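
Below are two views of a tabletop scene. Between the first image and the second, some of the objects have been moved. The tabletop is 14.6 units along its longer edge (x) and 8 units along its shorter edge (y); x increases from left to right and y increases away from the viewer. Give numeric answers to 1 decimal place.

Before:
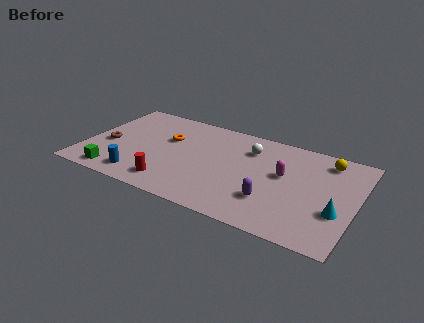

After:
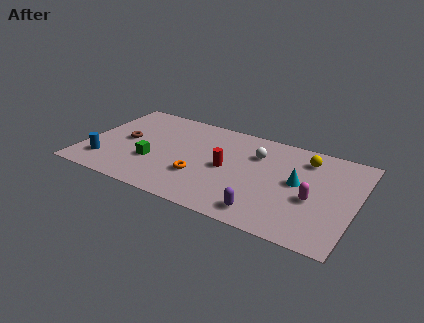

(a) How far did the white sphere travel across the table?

0.5

The white sphere was near (8.7, 6.0) before and (9.1, 5.7) after, so it travelled √(0.4² + 0.3²) ≈ 0.5 units.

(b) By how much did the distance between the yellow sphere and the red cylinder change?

-4.7

They were about 9.4 units apart before and 4.7 after — 4.7 units closer together.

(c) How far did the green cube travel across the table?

2.5

The green cube moved from about (2.0, 1.0) to (3.8, 2.8), a distance of √(1.8² + 1.8²) ≈ 2.5.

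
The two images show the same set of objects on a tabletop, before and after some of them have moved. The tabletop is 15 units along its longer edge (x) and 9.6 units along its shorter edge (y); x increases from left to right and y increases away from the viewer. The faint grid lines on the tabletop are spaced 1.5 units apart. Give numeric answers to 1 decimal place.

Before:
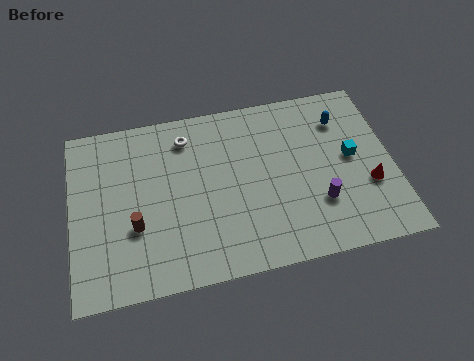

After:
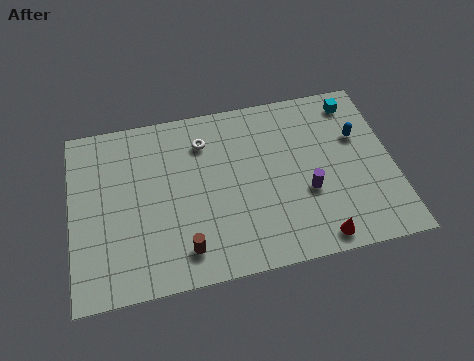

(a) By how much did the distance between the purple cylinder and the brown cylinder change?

-2.4

The distance was about 8.5 in the first image and 6.1 in the second, so they moved 2.4 units closer together.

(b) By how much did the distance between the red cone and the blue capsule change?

+1.7

They were about 4.0 units apart before and 5.7 after — 1.7 units further apart.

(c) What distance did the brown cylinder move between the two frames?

2.8

From (2.9, 3.4) to (5.1, 1.7), the brown cylinder covered √(2.2² + 1.7²) ≈ 2.8 units.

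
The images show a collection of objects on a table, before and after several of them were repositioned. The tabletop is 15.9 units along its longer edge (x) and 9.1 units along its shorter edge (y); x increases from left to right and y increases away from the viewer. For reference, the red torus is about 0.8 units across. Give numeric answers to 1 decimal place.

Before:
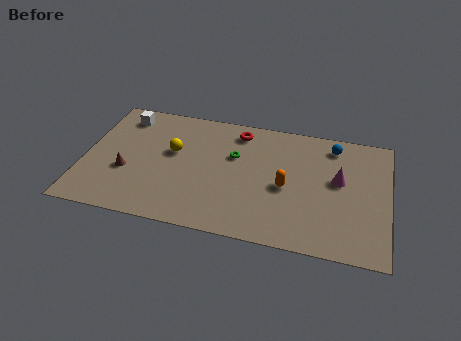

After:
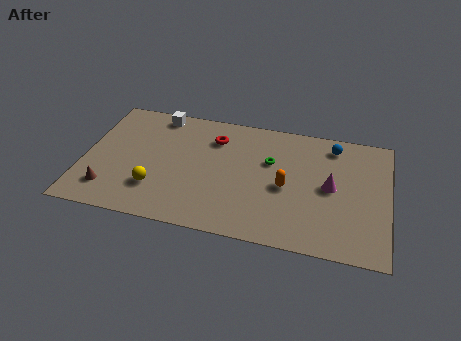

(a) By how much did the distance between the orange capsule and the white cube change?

-1.4

The distance was about 9.5 in the first image and 8.1 in the second, so they moved 1.4 units closer together.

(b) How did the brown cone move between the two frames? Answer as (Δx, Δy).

(-0.8, -1.5)

From the two frames, the brown cone sits at roughly (2.3, 3.4) before and (1.5, 1.9) after.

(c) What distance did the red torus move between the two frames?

1.4

The red torus moved from about (7.9, 7.7) to (6.7, 6.9), a distance of √(1.2² + 0.8²) ≈ 1.4.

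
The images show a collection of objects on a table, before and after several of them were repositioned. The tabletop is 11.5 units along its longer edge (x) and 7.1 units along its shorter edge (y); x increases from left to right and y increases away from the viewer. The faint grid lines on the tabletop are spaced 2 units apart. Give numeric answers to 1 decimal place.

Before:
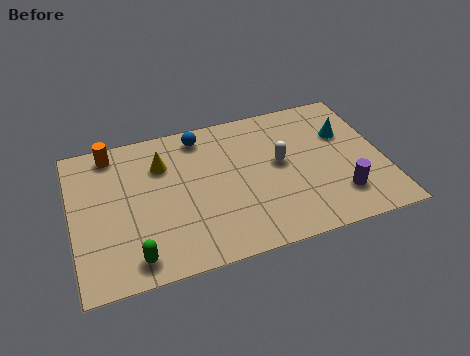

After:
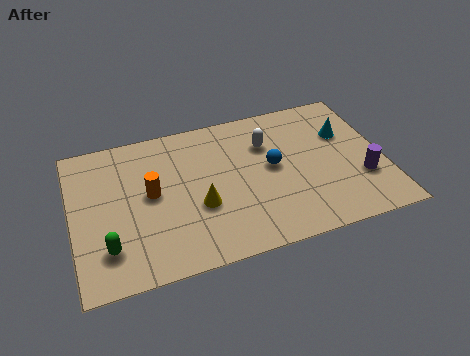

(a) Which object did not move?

the cyan cone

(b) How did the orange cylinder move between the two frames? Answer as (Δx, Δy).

(1.3, -2.4)

From the two frames, the orange cylinder sits at roughly (1.6, 6.2) before and (2.9, 3.8) after.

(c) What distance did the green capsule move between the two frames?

1.1

From (2.1, 1.0) to (1.2, 1.7), the green capsule covered √(0.9² + 0.7²) ≈ 1.1 units.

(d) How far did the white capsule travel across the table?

1.2

The white capsule moved from about (7.7, 3.9) to (7.3, 5.0), a distance of √(0.4² + 1.1²) ≈ 1.2.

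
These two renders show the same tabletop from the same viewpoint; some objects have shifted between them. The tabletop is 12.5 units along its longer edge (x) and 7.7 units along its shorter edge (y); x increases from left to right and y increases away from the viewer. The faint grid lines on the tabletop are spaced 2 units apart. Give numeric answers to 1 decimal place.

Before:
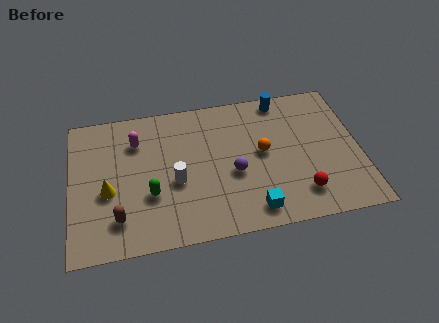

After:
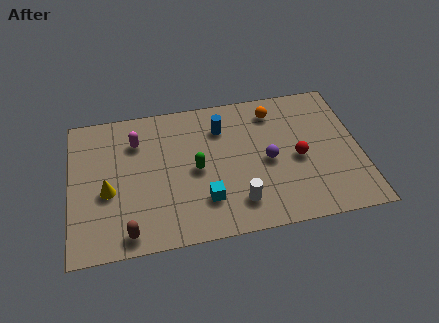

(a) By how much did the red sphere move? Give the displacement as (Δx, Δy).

(0.0, 1.9)

The red sphere was at about (9.8, 1.6) and moved to about (9.8, 3.5).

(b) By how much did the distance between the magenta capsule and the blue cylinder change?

-2.8

Before: roughly 6.5 units apart; after: 3.7. That's 2.8 units closer together.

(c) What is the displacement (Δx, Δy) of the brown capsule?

(0.4, -0.8)

From the two frames, the brown capsule sits at roughly (2.0, 1.7) before and (2.4, 0.9) after.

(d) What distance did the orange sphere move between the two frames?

2.3

The orange sphere was near (8.3, 4.1) before and (8.9, 6.3) after, so it travelled √(0.6² + 2.2²) ≈ 2.3 units.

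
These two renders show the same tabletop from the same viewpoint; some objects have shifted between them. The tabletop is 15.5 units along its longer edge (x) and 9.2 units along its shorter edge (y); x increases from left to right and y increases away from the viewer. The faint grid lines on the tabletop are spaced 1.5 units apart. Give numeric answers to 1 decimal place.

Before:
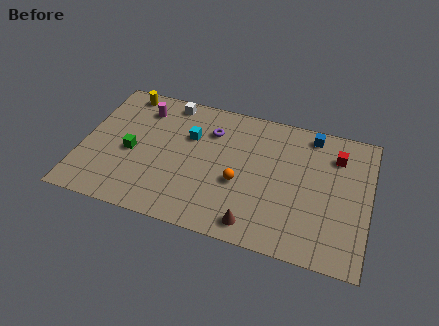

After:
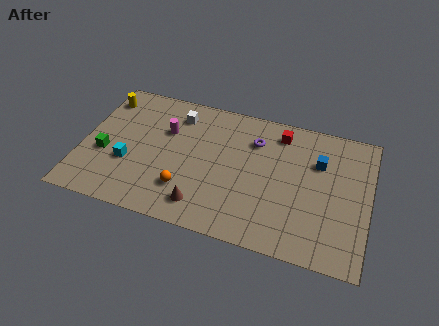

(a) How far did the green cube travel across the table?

1.5

From (2.7, 4.1) to (1.3, 3.6), the green cube covered √(1.4² + 0.5²) ≈ 1.5 units.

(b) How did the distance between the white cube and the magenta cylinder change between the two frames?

-0.3

Before: roughly 1.7 units apart; after: 1.4. That's 0.3 units closer together.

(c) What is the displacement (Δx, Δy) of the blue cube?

(0.5, -1.8)

The blue cube was at about (12.2, 8.1) and moved to about (12.7, 6.3).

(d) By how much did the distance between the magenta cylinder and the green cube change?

+0.8

The distance was about 3.2 in the first image and 4.0 in the second, so they moved 0.8 units further apart.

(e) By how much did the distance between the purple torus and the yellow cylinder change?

+3.3

They were about 5.1 units apart before and 8.4 after — 3.3 units further apart.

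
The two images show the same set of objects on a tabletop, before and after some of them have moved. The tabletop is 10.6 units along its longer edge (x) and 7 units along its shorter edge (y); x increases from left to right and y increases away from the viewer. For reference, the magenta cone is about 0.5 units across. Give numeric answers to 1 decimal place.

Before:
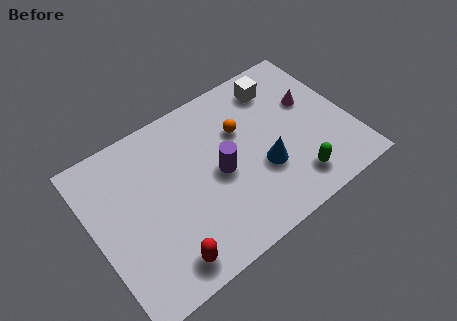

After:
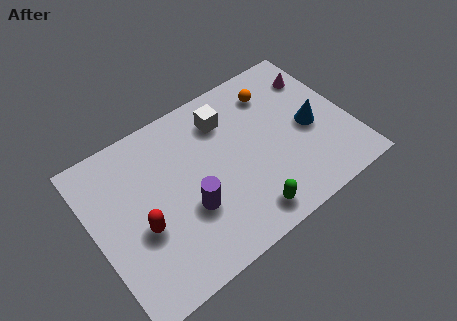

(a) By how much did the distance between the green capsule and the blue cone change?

+2.3

The distance was about 1.6 in the first image and 3.9 in the second, so they moved 2.3 units further apart.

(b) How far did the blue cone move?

2.3

The blue cone moved from about (6.8, 2.5) to (9.0, 3.2), a distance of √(2.2² + 0.7²) ≈ 2.3.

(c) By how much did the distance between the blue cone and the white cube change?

+0.4

They were about 3.5 units apart before and 3.9 after — 0.4 units further apart.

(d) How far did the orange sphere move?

1.8

The orange sphere was near (6.3, 4.6) before and (7.9, 5.5) after, so it travelled √(1.6² + 0.9²) ≈ 1.8 units.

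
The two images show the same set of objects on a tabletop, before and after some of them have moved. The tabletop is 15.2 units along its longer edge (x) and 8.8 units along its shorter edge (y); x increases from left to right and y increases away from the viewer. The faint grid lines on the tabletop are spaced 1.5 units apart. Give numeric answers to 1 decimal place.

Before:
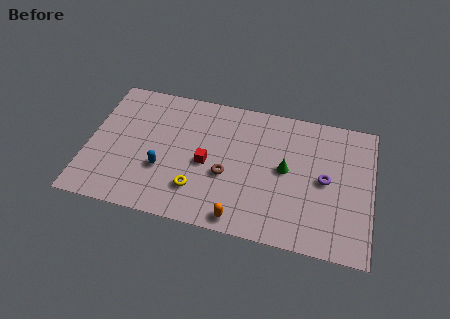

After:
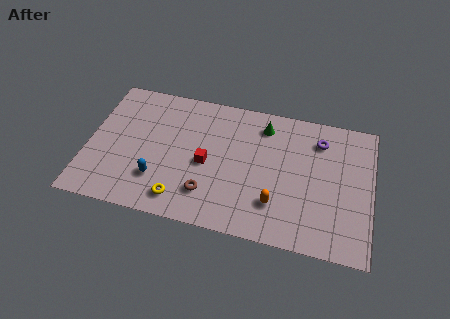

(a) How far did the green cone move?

2.9

From (10.6, 4.6) to (9.3, 7.2), the green cone covered √(1.3² + 2.6²) ≈ 2.9 units.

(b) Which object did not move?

the red cube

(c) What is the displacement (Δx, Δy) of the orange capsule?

(1.8, 1.4)

The orange capsule started near (8.4, 0.9) and ended near (10.2, 2.3).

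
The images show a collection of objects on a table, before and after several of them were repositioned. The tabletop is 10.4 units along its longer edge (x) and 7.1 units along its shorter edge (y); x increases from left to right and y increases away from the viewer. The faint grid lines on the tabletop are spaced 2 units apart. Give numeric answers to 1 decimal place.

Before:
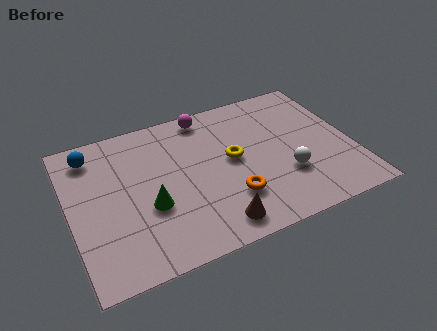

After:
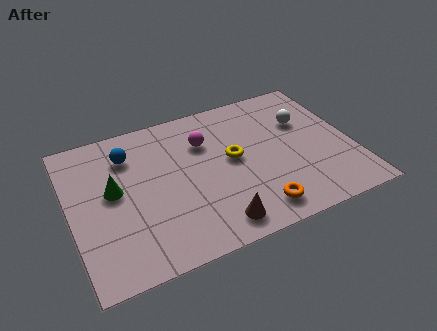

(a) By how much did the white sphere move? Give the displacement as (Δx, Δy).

(1.0, 2.4)

The white sphere was at about (7.8, 2.3) and moved to about (8.8, 4.7).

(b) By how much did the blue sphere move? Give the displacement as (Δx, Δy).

(1.3, -0.5)

The blue sphere was at about (1.0, 5.9) and moved to about (2.3, 5.4).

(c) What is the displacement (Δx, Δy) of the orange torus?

(0.8, -0.9)

From the two frames, the orange torus sits at roughly (5.7, 2.0) before and (6.5, 1.1) after.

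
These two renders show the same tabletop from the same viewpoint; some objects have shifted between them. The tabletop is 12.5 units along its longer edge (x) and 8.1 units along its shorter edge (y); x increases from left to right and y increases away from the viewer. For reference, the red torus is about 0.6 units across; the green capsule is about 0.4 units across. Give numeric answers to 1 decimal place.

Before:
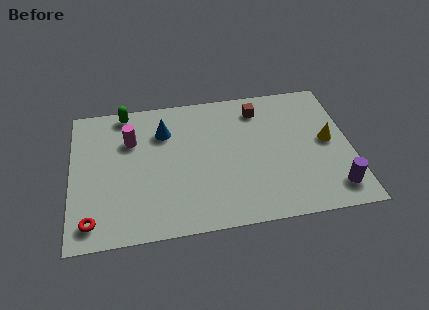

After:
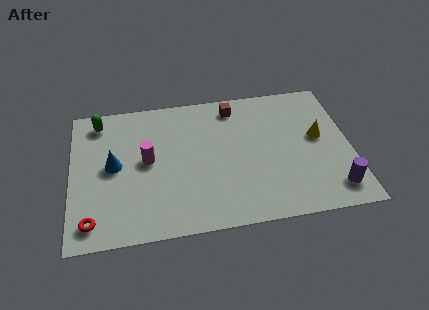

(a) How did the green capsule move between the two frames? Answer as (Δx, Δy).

(-1.2, -0.4)

The green capsule started near (2.5, 7.3) and ended near (1.3, 6.9).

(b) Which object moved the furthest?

the blue cone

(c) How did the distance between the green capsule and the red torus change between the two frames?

-0.6

The distance was about 6.3 in the first image and 5.7 in the second, so they moved 0.6 units closer together.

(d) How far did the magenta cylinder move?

1.5

From (2.7, 5.6) to (3.4, 4.3), the magenta cylinder covered √(0.7² + 1.3²) ≈ 1.5 units.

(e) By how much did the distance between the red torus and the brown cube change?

-0.7

They were about 9.3 units apart before and 8.6 after — 0.7 units closer together.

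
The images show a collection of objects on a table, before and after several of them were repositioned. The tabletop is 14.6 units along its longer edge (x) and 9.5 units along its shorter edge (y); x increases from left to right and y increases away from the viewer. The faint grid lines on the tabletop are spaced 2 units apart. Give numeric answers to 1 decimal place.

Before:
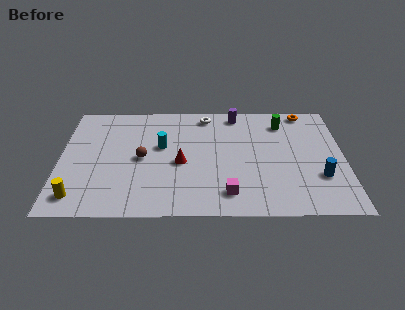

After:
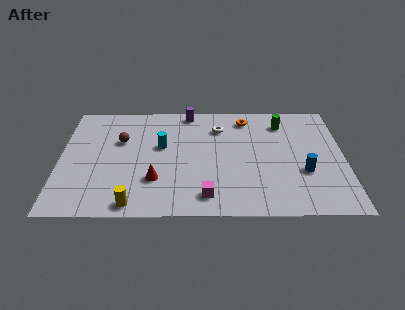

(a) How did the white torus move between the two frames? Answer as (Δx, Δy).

(0.7, -1.1)

The white torus started near (7.5, 8.3) and ended near (8.2, 7.2).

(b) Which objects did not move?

the green cylinder and the cyan cylinder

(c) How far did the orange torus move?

3.2

From (12.7, 8.6) to (9.6, 8.0), the orange torus covered √(3.1² + 0.6²) ≈ 3.2 units.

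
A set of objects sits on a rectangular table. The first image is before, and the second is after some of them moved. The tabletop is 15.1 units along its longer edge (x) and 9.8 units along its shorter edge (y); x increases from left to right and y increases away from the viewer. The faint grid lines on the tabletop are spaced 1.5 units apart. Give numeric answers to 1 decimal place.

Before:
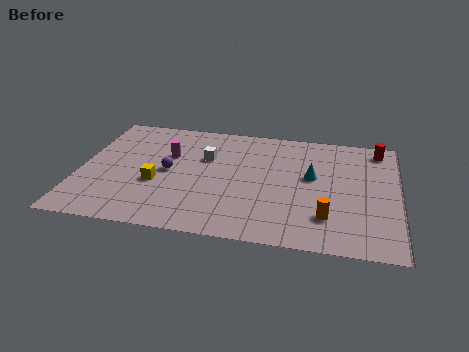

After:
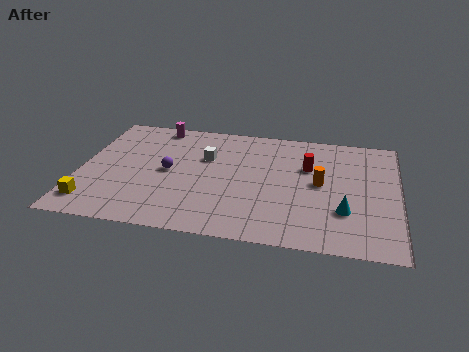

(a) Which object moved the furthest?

the red cylinder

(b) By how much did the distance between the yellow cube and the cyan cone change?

+4.4

The distance was about 7.5 in the first image and 11.9 in the second, so they moved 4.4 units further apart.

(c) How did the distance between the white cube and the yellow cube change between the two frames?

+3.5

The distance was about 3.4 in the first image and 6.9 in the second, so they moved 3.5 units further apart.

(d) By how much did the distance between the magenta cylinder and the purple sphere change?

+2.6

They were about 1.4 units apart before and 4.0 after — 2.6 units further apart.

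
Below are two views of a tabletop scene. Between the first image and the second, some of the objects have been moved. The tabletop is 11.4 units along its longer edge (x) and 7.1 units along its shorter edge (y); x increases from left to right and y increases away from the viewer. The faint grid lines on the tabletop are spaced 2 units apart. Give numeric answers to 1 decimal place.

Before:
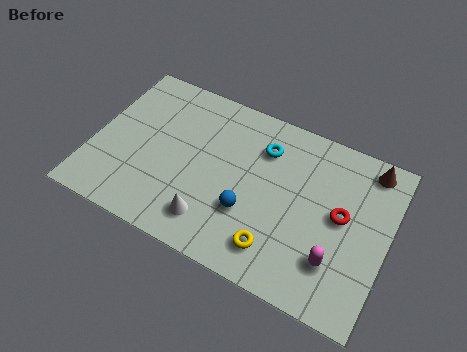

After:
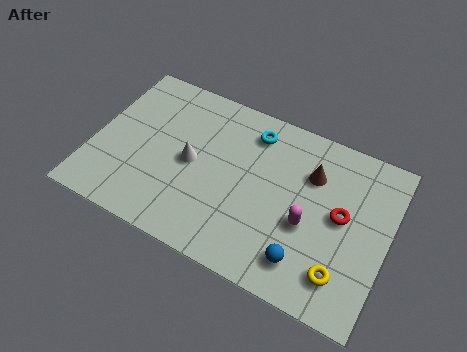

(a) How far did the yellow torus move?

2.5

The yellow torus moved from about (7.4, 1.4) to (9.9, 1.5), a distance of √(2.5² + 0.1²) ≈ 2.5.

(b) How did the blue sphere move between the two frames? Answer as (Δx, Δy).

(2.3, -1.0)

The blue sphere was at about (6.2, 2.4) and moved to about (8.5, 1.4).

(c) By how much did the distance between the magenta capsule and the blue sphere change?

-1.9

The distance was about 3.4 in the first image and 1.5 in the second, so they moved 1.9 units closer together.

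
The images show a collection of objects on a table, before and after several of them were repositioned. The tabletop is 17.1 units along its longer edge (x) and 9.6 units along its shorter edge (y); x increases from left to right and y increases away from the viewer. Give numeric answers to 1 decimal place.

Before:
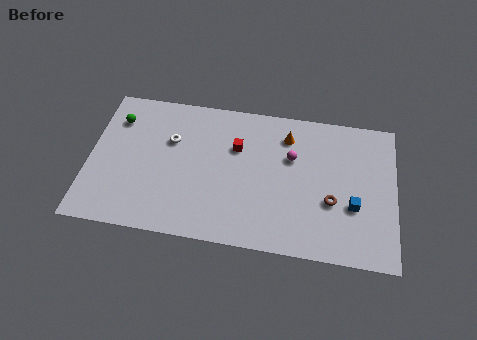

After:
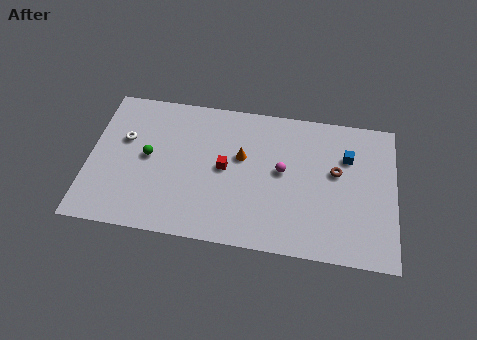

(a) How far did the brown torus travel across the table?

2.0

From (13.6, 3.6) to (13.8, 5.6), the brown torus covered √(0.2² + 2.0²) ≈ 2.0 units.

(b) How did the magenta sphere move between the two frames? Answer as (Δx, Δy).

(-0.5, -1.0)

The magenta sphere was at about (11.3, 6.2) and moved to about (10.8, 5.2).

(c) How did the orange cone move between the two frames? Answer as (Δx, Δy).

(-2.5, -1.8)

The orange cone started near (11.0, 7.6) and ended near (8.5, 5.8).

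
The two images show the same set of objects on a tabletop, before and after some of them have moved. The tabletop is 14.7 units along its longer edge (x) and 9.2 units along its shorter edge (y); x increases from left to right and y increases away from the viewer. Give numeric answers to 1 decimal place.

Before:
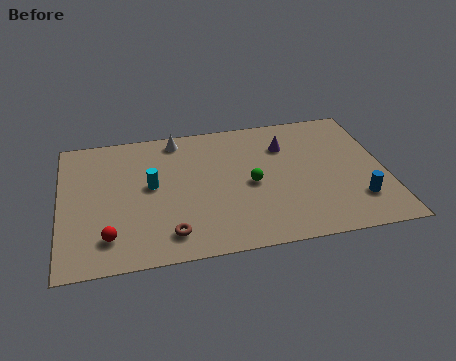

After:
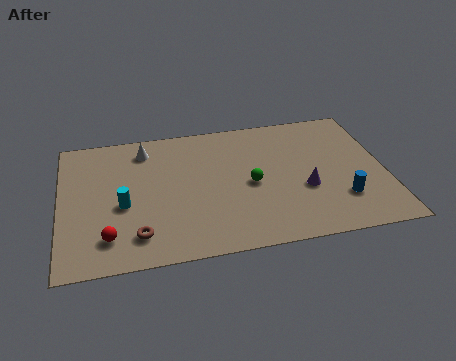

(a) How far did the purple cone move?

3.3

The purple cone moved from about (10.3, 6.7) to (11.0, 3.5), a distance of √(0.7² + 3.2²) ≈ 3.3.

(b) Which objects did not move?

the red sphere and the green sphere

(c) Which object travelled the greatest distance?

the purple cone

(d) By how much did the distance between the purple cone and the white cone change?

+3.1

They were about 5.1 units apart before and 8.2 after — 3.1 units further apart.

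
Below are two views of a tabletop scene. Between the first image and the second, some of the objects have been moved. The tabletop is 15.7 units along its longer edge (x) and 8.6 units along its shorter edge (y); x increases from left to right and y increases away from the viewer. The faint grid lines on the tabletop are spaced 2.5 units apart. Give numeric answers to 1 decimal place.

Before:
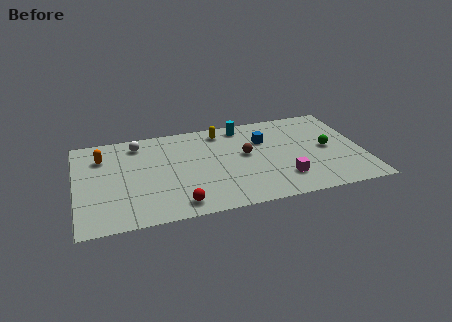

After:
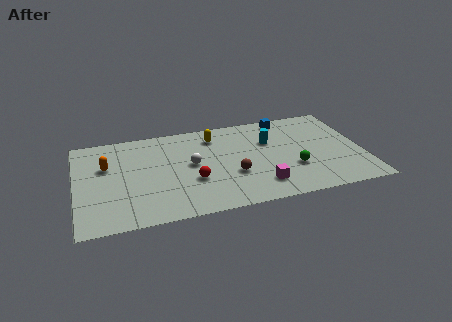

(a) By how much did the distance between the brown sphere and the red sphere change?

-3.1

They were about 5.3 units apart before and 2.2 after — 3.1 units closer together.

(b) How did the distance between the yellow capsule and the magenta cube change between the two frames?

-0.5

The distance was about 6.1 in the first image and 5.6 in the second, so they moved 0.5 units closer together.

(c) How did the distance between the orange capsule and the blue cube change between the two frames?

+1.3

They were about 8.9 units apart before and 10.2 after — 1.3 units further apart.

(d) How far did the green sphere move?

2.4

The green sphere was near (13.8, 4.3) before and (11.8, 2.9) after, so it travelled √(2.0² + 1.4²) ≈ 2.4 units.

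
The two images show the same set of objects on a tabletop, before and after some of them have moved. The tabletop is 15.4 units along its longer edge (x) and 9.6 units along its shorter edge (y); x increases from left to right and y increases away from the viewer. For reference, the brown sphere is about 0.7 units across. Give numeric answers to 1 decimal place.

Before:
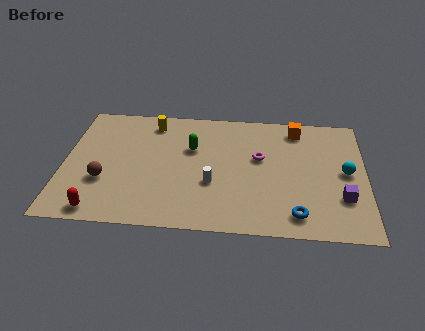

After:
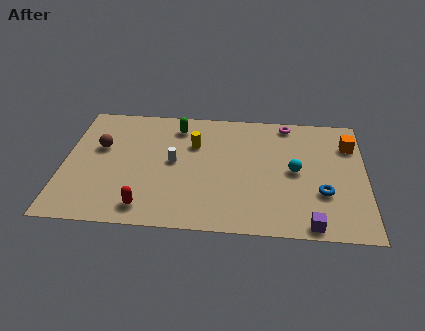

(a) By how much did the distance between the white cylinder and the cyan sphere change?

-0.7

They were about 6.9 units apart before and 6.2 after — 0.7 units closer together.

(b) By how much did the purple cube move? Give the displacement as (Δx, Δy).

(-1.6, -2.1)

From the two frames, the purple cube sits at roughly (14.2, 2.9) before and (12.6, 0.8) after.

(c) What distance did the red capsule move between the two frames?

2.3

From (2.0, 1.0) to (4.3, 1.4), the red capsule covered √(2.3² + 0.4²) ≈ 2.3 units.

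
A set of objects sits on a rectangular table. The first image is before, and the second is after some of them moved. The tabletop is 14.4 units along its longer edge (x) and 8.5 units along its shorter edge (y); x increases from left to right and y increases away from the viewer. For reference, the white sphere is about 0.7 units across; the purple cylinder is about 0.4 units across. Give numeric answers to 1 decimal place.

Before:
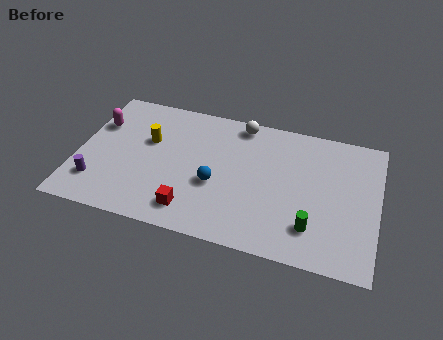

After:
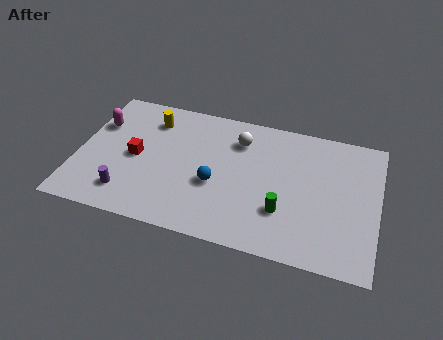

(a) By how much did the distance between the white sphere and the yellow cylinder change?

-0.6

They were about 4.9 units apart before and 4.3 after — 0.6 units closer together.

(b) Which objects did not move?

the magenta capsule and the blue sphere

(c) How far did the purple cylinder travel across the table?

1.5

The purple cylinder moved from about (1.1, 2.0) to (2.6, 1.7), a distance of √(1.5² + 0.3²) ≈ 1.5.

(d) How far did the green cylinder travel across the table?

1.5

The green cylinder moved from about (11.4, 2.0) to (10.0, 2.6), a distance of √(1.4² + 0.6²) ≈ 1.5.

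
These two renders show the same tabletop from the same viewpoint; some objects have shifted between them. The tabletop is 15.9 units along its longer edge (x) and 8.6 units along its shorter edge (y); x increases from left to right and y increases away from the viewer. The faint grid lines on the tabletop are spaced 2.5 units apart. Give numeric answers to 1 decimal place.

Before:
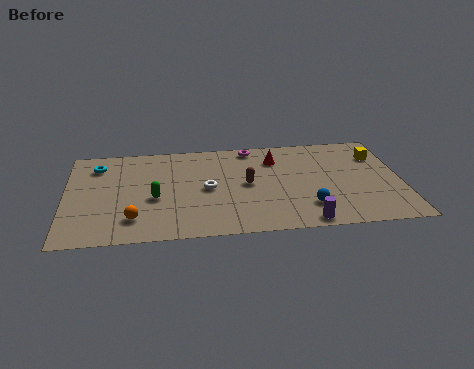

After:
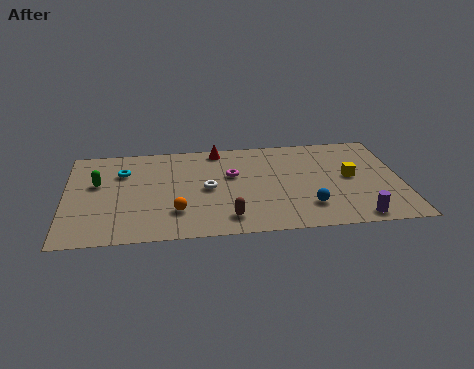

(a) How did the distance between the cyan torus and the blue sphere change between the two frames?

-1.4

The distance was about 11.0 in the first image and 9.6 in the second, so they moved 1.4 units closer together.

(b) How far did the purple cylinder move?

2.4

From (11.2, 0.8) to (13.6, 0.9), the purple cylinder covered √(2.4² + 0.1²) ≈ 2.4 units.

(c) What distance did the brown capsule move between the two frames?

3.1

The brown capsule moved from about (8.6, 4.4) to (7.6, 1.5), a distance of √(1.0² + 2.9²) ≈ 3.1.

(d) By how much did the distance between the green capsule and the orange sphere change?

+2.7

The distance was about 2.0 in the first image and 4.7 in the second, so they moved 2.7 units further apart.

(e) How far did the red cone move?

3.0

The red cone moved from about (10.0, 6.5) to (7.3, 7.7), a distance of √(2.7² + 1.2²) ≈ 3.0.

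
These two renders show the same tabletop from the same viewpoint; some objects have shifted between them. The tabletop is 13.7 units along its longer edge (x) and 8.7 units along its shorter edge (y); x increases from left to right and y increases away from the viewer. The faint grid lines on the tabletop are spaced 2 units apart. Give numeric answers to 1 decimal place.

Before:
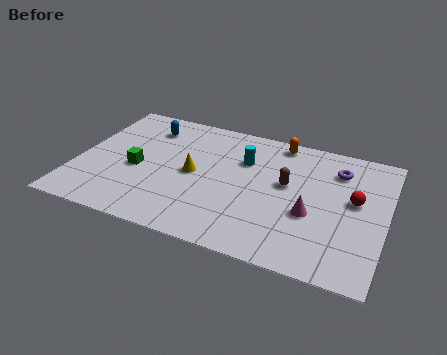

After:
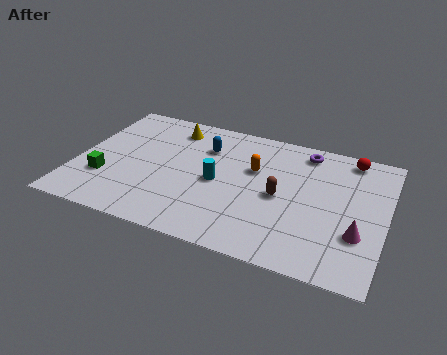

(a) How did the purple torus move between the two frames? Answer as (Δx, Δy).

(-1.5, 0.8)

From the two frames, the purple torus sits at roughly (11.4, 6.7) before and (9.9, 7.5) after.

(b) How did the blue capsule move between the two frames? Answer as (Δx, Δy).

(2.7, -0.6)

The blue capsule was at about (2.8, 6.9) and moved to about (5.5, 6.3).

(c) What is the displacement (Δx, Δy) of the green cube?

(-1.3, -1.1)

The green cube was at about (2.7, 3.8) and moved to about (1.4, 2.7).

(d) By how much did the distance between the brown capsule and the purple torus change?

+0.8

Before: roughly 2.7 units apart; after: 3.5. That's 0.8 units further apart.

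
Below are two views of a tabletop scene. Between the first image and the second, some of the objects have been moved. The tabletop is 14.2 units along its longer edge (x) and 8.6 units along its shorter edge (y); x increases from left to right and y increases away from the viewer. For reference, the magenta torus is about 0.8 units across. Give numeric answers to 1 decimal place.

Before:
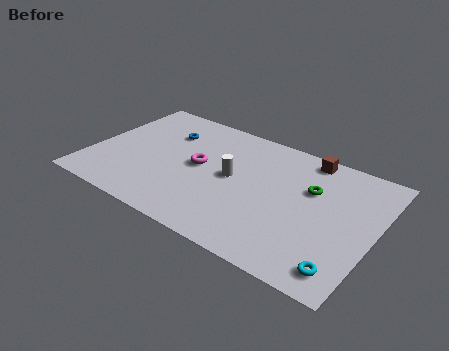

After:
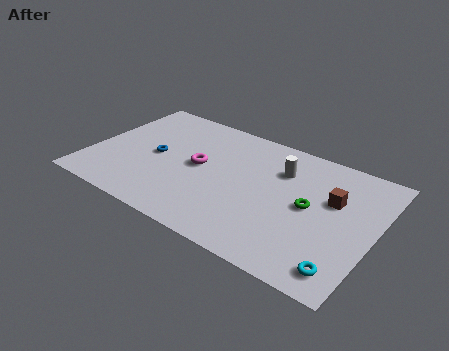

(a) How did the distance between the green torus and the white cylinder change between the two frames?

-1.5

The distance was about 4.0 in the first image and 2.5 in the second, so they moved 1.5 units closer together.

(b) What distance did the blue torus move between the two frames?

2.0

The blue torus moved from about (3.4, 6.2) to (3.2, 4.2), a distance of √(0.2² + 2.0²) ≈ 2.0.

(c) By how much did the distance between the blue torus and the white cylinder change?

+2.3

Before: roughly 4.1 units apart; after: 6.4. That's 2.3 units further apart.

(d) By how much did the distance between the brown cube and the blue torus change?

+1.7

They were about 7.2 units apart before and 8.9 after — 1.7 units further apart.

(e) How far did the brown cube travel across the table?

2.8

The brown cube was near (10.4, 7.7) before and (12.0, 5.4) after, so it travelled √(1.6² + 2.3²) ≈ 2.8 units.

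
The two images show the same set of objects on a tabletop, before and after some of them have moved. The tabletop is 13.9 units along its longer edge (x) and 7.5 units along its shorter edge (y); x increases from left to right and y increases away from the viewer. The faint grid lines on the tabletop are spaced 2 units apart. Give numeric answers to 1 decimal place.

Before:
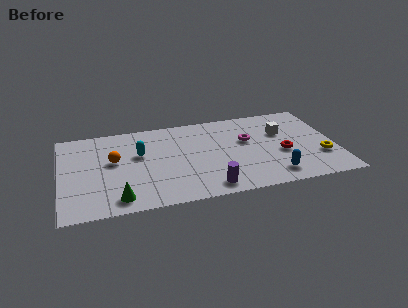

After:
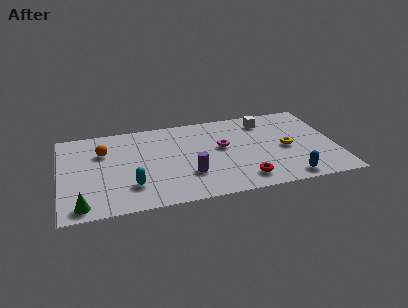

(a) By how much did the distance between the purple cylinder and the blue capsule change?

+1.8

The distance was about 3.3 in the first image and 5.1 in the second, so they moved 1.8 units further apart.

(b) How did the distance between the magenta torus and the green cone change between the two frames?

+0.4

Before: roughly 7.6 units apart; after: 8.0. That's 0.4 units further apart.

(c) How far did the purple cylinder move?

1.6

The purple cylinder was near (7.3, 1.0) before and (6.4, 2.3) after, so it travelled √(0.9² + 1.3²) ≈ 1.6 units.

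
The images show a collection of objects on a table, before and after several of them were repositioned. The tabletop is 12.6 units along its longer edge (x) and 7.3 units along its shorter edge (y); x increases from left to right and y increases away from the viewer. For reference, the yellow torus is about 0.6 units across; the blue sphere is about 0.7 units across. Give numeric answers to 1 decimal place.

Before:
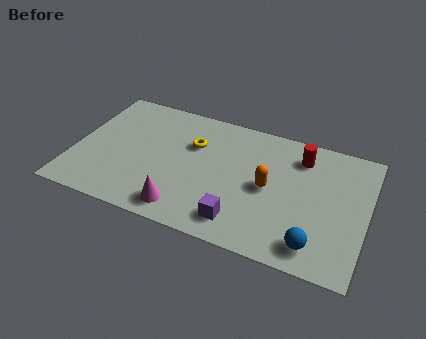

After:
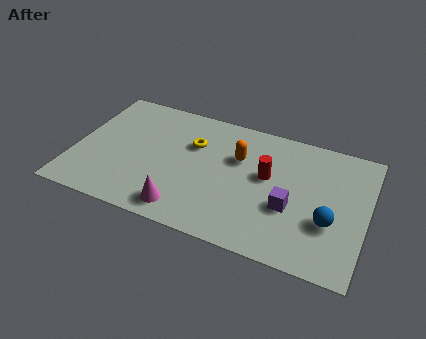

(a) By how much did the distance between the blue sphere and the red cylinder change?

-1.5

They were about 4.7 units apart before and 3.2 after — 1.5 units closer together.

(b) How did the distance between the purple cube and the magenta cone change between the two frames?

+2.3

Before: roughly 2.4 units apart; after: 4.7. That's 2.3 units further apart.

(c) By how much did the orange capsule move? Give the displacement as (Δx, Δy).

(-1.4, 1.2)

The orange capsule was at about (8.4, 3.6) and moved to about (7.0, 4.8).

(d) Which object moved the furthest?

the purple cube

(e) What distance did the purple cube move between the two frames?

2.5

The purple cube moved from about (7.4, 1.3) to (9.4, 2.8), a distance of √(2.0² + 1.5²) ≈ 2.5.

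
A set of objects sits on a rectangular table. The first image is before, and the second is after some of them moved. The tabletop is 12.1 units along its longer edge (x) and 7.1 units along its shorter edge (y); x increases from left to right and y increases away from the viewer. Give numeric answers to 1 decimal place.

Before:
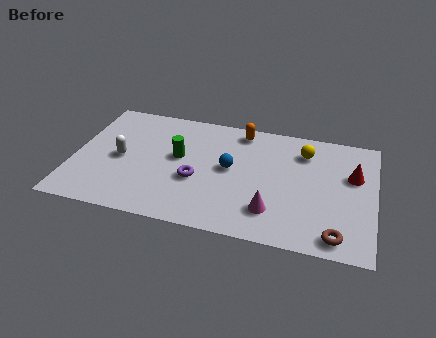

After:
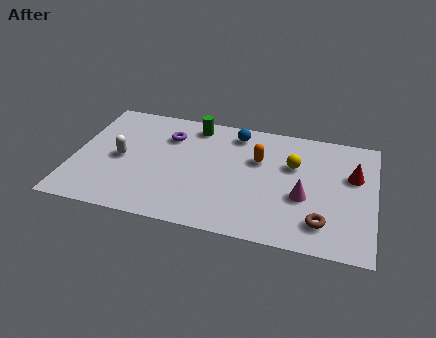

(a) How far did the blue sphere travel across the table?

2.2

The blue sphere moved from about (6.3, 3.8) to (6.4, 6.0), a distance of √(0.1² + 2.2²) ≈ 2.2.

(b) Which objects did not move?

the red cone and the white capsule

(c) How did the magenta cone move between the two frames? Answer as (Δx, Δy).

(1.2, 1.1)

The magenta cone started near (8.1, 1.7) and ended near (9.3, 2.8).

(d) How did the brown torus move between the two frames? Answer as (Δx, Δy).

(-0.6, 0.6)

The brown torus was at about (10.7, 0.9) and moved to about (10.1, 1.5).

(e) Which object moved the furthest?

the purple torus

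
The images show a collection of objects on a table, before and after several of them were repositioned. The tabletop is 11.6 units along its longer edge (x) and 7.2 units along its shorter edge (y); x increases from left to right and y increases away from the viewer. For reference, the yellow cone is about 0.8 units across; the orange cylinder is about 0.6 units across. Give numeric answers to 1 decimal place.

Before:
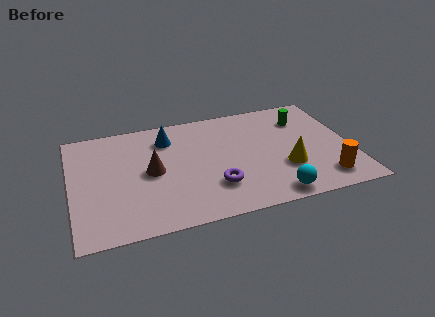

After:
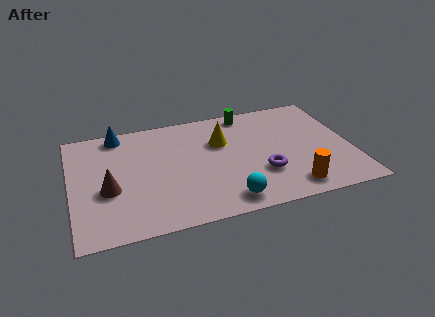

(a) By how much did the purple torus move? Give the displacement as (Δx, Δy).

(2.0, 0.3)

From the two frames, the purple torus sits at roughly (5.8, 2.0) before and (7.8, 2.3) after.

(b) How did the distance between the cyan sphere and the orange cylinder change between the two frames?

+0.4

The distance was about 2.3 in the first image and 2.7 in the second, so they moved 0.4 units further apart.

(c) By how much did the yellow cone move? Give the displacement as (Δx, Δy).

(-2.5, 2.4)

From the two frames, the yellow cone sits at roughly (8.8, 2.4) before and (6.3, 4.8) after.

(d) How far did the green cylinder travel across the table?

2.5

The green cylinder moved from about (9.8, 5.4) to (7.5, 6.4), a distance of √(2.3² + 1.0²) ≈ 2.5.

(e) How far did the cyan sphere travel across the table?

1.9

The cyan sphere moved from about (8.1, 0.8) to (6.2, 1.0), a distance of √(1.9² + 0.2²) ≈ 1.9.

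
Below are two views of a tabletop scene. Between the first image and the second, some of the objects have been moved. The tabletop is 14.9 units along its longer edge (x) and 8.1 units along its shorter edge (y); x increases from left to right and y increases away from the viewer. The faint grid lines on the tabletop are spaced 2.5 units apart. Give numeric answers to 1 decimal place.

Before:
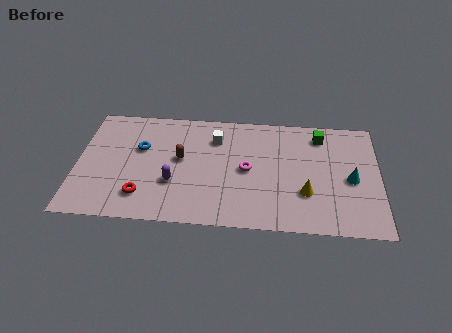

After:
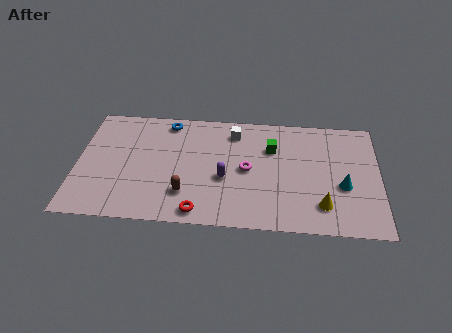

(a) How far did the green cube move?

2.6

The green cube moved from about (12.0, 6.7) to (9.6, 5.6), a distance of √(2.4² + 1.1²) ≈ 2.6.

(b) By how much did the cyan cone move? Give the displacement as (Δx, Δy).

(-0.4, -0.5)

The cyan cone was at about (13.5, 3.7) and moved to about (13.1, 3.2).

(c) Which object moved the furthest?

the red torus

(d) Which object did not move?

the magenta torus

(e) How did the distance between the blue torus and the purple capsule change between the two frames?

+1.9

They were about 2.9 units apart before and 4.8 after — 1.9 units further apart.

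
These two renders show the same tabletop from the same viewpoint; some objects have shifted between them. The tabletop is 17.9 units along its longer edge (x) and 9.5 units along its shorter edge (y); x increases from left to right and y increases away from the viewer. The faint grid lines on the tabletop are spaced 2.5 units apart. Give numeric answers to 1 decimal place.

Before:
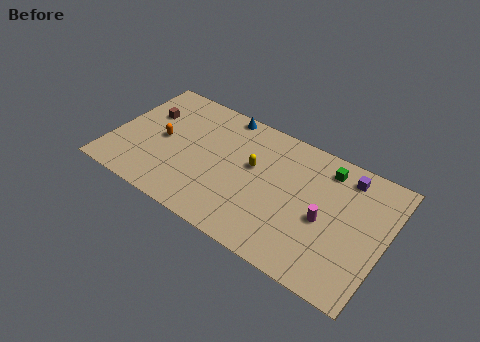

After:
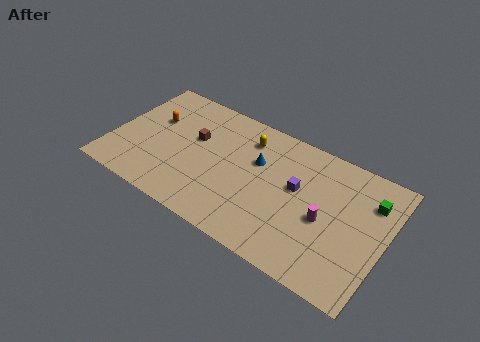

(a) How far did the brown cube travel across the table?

3.3

The brown cube moved from about (1.9, 6.3) to (5.2, 5.8), a distance of √(3.3² + 0.5²) ≈ 3.3.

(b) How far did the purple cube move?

3.8

From (15.0, 8.0) to (12.1, 5.5), the purple cube covered √(2.9² + 2.5²) ≈ 3.8 units.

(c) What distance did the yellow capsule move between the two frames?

2.0

From (9.2, 5.6) to (8.5, 7.5), the yellow capsule covered √(0.7² + 1.9²) ≈ 2.0 units.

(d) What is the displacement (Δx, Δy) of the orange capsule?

(-0.8, 1.3)

The orange capsule was at about (3.2, 4.7) and moved to about (2.4, 6.0).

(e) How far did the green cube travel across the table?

3.1

The green cube moved from about (13.7, 7.9) to (16.7, 7.0), a distance of √(3.0² + 0.9²) ≈ 3.1.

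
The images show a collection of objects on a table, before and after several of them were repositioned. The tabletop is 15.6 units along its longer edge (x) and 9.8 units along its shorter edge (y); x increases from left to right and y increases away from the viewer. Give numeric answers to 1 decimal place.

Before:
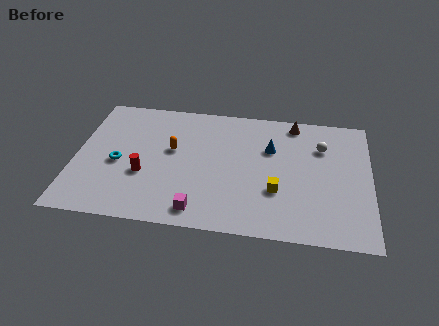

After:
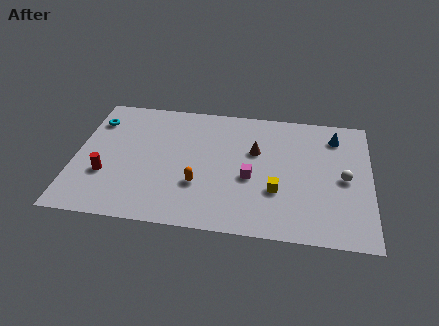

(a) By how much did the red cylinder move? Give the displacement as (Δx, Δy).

(-2.0, -0.3)

The red cylinder started near (3.7, 3.6) and ended near (1.7, 3.3).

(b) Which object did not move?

the yellow cube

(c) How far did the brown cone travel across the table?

3.2

The brown cone moved from about (11.5, 8.7) to (9.5, 6.2), a distance of √(2.0² + 2.5²) ≈ 3.2.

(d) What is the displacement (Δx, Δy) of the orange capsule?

(1.5, -2.5)

The orange capsule started near (5.1, 5.7) and ended near (6.6, 3.2).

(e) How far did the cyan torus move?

3.5

The cyan torus moved from about (2.3, 4.3) to (0.9, 7.5), a distance of √(1.4² + 3.2²) ≈ 3.5.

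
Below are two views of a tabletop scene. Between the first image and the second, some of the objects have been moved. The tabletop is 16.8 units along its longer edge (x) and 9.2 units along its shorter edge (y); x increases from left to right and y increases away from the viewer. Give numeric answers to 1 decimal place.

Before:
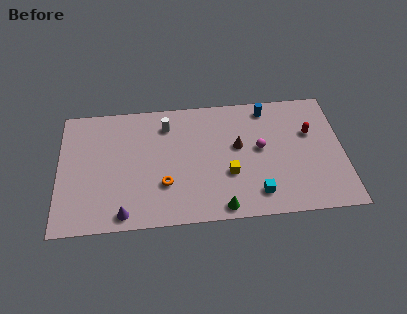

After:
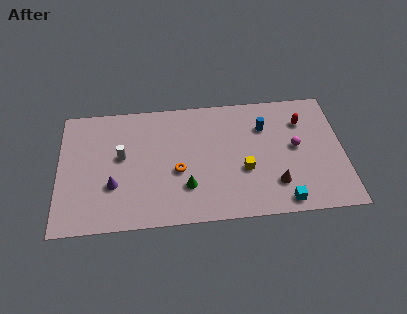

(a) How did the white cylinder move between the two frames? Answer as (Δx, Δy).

(-2.7, -2.1)

The white cylinder was at about (6.4, 7.3) and moved to about (3.7, 5.2).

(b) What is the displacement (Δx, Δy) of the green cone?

(-2.0, 1.7)

From the two frames, the green cone sits at roughly (9.5, 0.9) before and (7.5, 2.6) after.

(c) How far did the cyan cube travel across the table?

1.7

The cyan cube moved from about (11.6, 1.7) to (13.1, 1.0), a distance of √(1.5² + 0.7²) ≈ 1.7.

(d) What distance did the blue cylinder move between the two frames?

1.4

The blue cylinder moved from about (12.4, 8.0) to (12.2, 6.6), a distance of √(0.2² + 1.4²) ≈ 1.4.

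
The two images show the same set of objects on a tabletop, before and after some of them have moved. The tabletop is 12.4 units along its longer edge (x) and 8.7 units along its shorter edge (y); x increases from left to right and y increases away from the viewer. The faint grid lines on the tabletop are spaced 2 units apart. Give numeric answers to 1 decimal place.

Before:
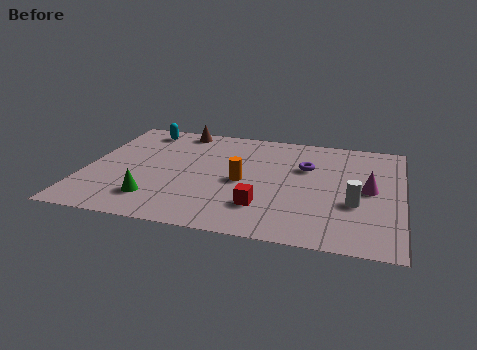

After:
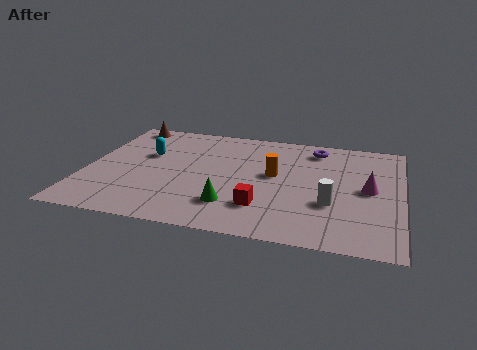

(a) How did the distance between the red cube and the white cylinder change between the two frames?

-0.9

The distance was about 3.6 in the first image and 2.7 in the second, so they moved 0.9 units closer together.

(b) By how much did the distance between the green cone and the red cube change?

-3.0

They were about 4.2 units apart before and 1.2 after — 3.0 units closer together.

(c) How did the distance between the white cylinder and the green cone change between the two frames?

-3.9

They were about 7.8 units apart before and 3.9 after — 3.9 units closer together.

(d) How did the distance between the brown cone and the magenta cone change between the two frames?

+2.1

The distance was about 8.4 in the first image and 10.5 in the second, so they moved 2.1 units further apart.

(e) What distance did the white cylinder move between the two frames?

0.9

From (10.6, 3.2) to (9.7, 3.0), the white cylinder covered √(0.9² + 0.2²) ≈ 0.9 units.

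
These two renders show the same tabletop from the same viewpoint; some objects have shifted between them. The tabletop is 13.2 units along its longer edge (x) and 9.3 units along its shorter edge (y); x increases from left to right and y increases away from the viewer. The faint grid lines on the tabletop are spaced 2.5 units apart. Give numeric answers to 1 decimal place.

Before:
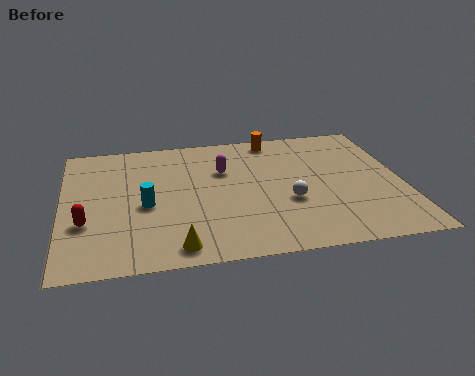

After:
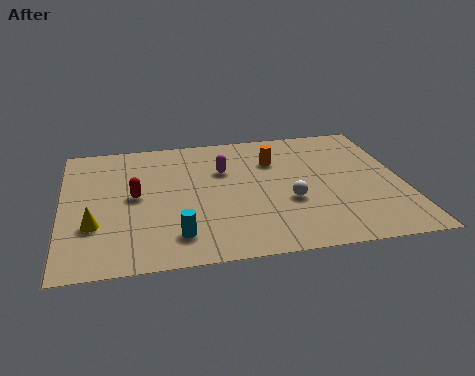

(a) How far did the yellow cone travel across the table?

3.6

The yellow cone was near (4.3, 1.1) before and (1.2, 3.0) after, so it travelled √(3.1² + 1.9²) ≈ 3.6 units.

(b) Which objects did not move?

the magenta capsule and the white sphere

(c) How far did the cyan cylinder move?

2.5

The cyan cylinder was near (3.2, 4.1) before and (4.3, 1.8) after, so it travelled √(1.1² + 2.3²) ≈ 2.5 units.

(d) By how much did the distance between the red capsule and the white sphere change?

-1.8

The distance was about 7.8 in the first image and 6.0 in the second, so they moved 1.8 units closer together.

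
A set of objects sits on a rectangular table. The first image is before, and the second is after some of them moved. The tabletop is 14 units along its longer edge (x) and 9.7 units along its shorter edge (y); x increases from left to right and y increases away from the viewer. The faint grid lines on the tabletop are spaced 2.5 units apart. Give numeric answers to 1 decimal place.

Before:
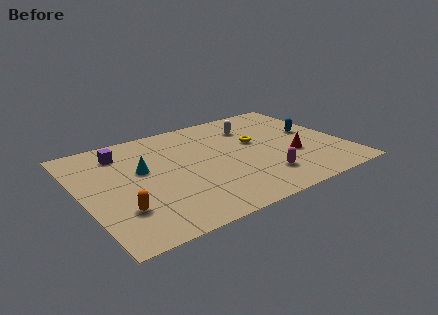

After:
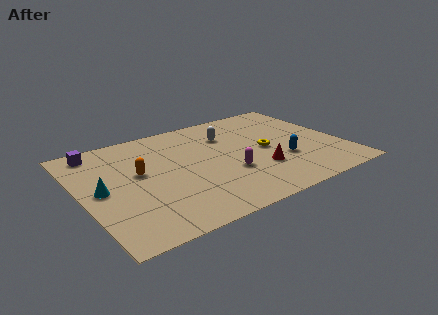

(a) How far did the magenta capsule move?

2.0

The magenta capsule was near (9.2, 2.2) before and (7.6, 3.4) after, so it travelled √(1.6² + 1.2²) ≈ 2.0 units.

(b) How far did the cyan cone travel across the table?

2.5

From (3.3, 5.7) to (1.0, 4.8), the cyan cone covered √(2.3² + 0.9²) ≈ 2.5 units.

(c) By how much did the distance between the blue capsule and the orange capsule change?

-3.4

They were about 11.2 units apart before and 7.8 after — 3.4 units closer together.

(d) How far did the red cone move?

2.0

The red cone moved from about (11.1, 3.5) to (9.2, 3.0), a distance of √(1.9² + 0.5²) ≈ 2.0.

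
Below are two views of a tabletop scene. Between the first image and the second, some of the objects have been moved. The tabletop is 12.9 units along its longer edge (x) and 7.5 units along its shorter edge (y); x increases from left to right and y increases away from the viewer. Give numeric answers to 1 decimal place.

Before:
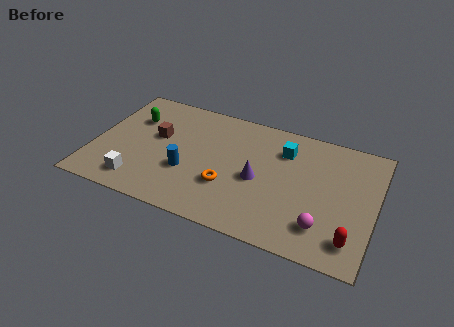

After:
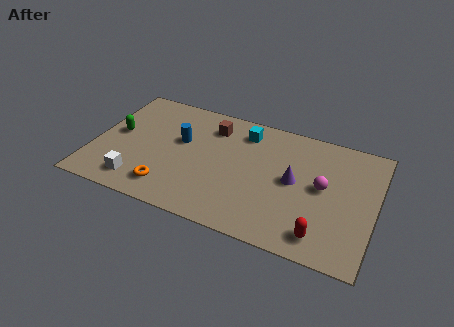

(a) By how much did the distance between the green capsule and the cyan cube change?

-0.9

Before: roughly 7.0 units apart; after: 6.1. That's 0.9 units closer together.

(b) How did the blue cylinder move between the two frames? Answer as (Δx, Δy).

(-0.5, 1.8)

The blue cylinder started near (4.4, 2.7) and ended near (3.9, 4.5).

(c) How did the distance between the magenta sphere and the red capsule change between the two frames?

+1.5

The distance was about 1.3 in the first image and 2.8 in the second, so they moved 1.5 units further apart.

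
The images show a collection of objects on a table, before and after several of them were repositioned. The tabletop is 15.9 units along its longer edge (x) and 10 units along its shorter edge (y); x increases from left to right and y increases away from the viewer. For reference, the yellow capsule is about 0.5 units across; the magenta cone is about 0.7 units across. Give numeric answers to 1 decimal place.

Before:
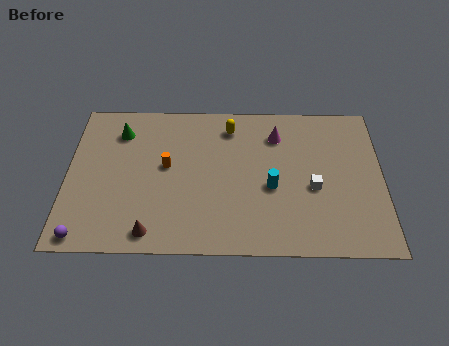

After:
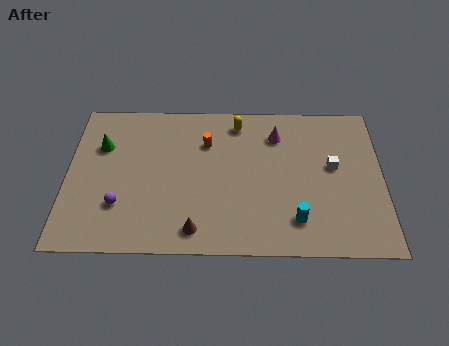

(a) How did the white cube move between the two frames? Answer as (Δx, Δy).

(1.0, 1.4)

The white cube started near (12.4, 4.2) and ended near (13.4, 5.6).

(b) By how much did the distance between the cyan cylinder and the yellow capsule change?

+2.5

The distance was about 4.5 in the first image and 7.0 in the second, so they moved 2.5 units further apart.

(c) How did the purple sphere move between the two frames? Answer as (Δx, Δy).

(1.7, 2.0)

The purple sphere was at about (1.0, 0.9) and moved to about (2.7, 2.9).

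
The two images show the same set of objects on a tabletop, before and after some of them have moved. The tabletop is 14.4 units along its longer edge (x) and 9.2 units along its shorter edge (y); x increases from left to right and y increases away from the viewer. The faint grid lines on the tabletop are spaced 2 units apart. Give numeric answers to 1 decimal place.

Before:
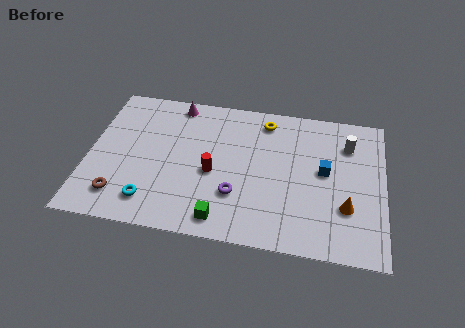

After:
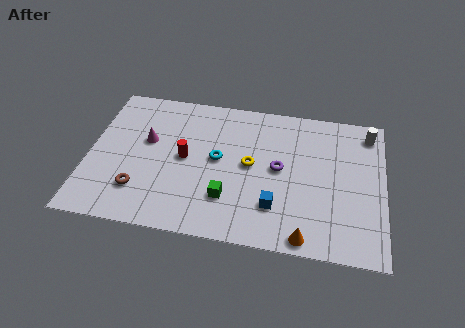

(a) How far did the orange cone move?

2.8

The orange cone was near (12.6, 2.9) before and (10.7, 0.8) after, so it travelled √(1.9² + 2.1²) ≈ 2.8 units.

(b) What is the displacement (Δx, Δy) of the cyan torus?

(3.1, 3.2)

The cyan torus started near (3.2, 1.7) and ended near (6.3, 4.9).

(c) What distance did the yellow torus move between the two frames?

3.1

The yellow torus was near (8.5, 7.8) before and (7.9, 4.8) after, so it travelled √(0.6² + 3.0²) ≈ 3.1 units.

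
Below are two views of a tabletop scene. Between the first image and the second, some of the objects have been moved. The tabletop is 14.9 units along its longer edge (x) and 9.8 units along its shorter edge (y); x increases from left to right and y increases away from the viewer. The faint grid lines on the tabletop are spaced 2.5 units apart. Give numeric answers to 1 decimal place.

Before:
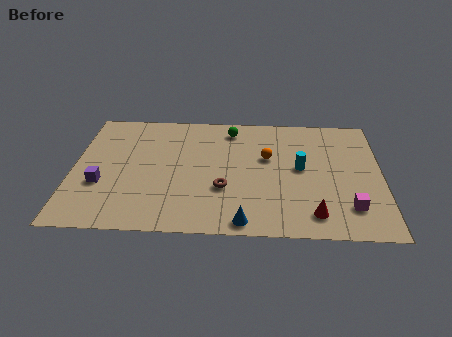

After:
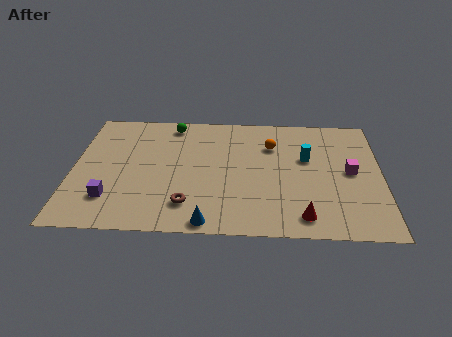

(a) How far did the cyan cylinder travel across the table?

0.9

The cyan cylinder was near (11.0, 5.2) before and (11.3, 6.0) after, so it travelled √(0.3² + 0.8²) ≈ 0.9 units.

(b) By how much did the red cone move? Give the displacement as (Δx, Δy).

(-0.5, -0.2)

The red cone started near (11.6, 1.6) and ended near (11.1, 1.4).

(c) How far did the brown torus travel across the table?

2.1

The brown torus was near (7.3, 3.4) before and (5.6, 2.1) after, so it travelled √(1.7² + 1.3²) ≈ 2.1 units.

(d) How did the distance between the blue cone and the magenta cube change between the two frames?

+2.8

The distance was about 5.2 in the first image and 8.0 in the second, so they moved 2.8 units further apart.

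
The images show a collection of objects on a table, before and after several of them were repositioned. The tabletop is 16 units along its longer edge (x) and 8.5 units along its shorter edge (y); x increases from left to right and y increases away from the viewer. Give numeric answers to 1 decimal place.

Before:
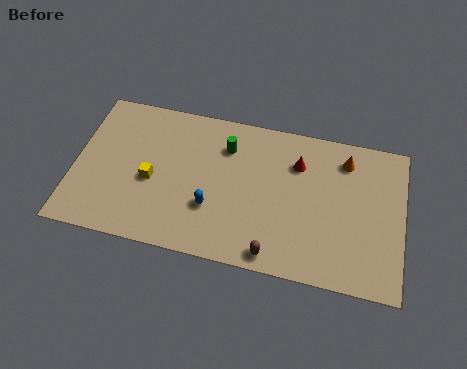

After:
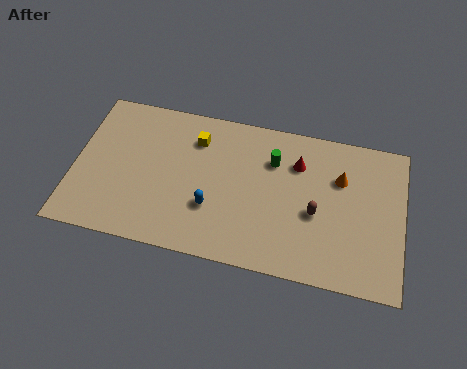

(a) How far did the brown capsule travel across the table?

3.3

The brown capsule was near (9.9, 0.9) before and (11.8, 3.6) after, so it travelled √(1.9² + 2.7²) ≈ 3.3 units.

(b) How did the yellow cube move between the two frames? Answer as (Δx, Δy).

(2.0, 2.8)

The yellow cube started near (3.8, 3.7) and ended near (5.8, 6.5).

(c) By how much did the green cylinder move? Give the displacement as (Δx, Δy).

(2.3, -0.3)

From the two frames, the green cylinder sits at roughly (7.3, 6.4) before and (9.6, 6.1) after.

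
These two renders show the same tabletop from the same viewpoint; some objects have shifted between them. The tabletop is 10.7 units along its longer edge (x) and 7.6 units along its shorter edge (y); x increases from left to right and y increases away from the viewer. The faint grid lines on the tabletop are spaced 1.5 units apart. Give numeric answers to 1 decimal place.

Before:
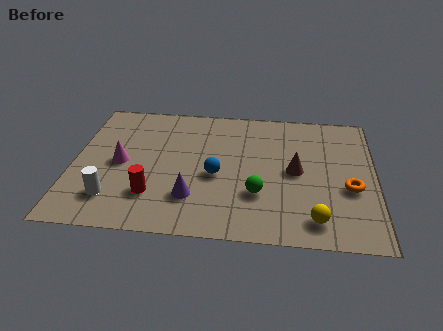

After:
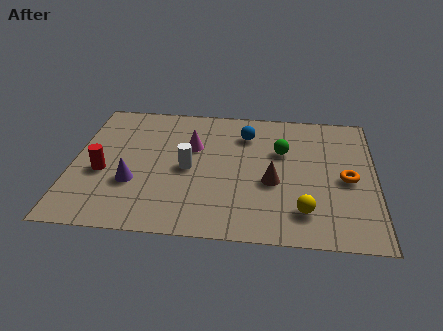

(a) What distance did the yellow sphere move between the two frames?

0.6

From (8.6, 1.2) to (8.2, 1.6), the yellow sphere covered √(0.4² + 0.4²) ≈ 0.6 units.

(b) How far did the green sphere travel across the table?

2.6

From (6.6, 2.4) to (7.4, 4.9), the green sphere covered √(0.8² + 2.5²) ≈ 2.6 units.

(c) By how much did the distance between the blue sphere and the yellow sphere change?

+0.6

They were about 4.1 units apart before and 4.7 after — 0.6 units further apart.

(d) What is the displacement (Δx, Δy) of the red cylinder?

(-1.8, 1.1)

From the two frames, the red cylinder sits at roughly (2.9, 2.0) before and (1.1, 3.1) after.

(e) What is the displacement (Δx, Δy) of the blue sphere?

(1.0, 2.5)

The blue sphere was at about (5.1, 3.3) and moved to about (6.1, 5.8).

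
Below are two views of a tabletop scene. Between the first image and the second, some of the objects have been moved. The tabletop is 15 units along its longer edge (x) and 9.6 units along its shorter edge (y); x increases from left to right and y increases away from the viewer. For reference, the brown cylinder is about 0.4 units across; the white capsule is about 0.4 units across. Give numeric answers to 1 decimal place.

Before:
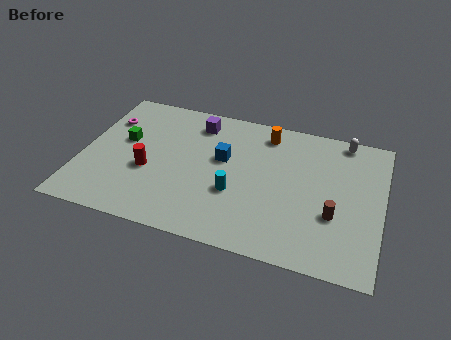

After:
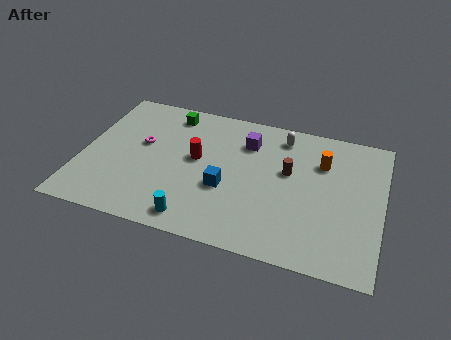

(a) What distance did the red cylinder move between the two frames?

2.7

From (3.4, 3.8) to (5.7, 5.3), the red cylinder covered √(2.3² + 1.5²) ≈ 2.7 units.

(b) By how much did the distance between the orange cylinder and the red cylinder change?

-0.7

The distance was about 7.1 in the first image and 6.4 in the second, so they moved 0.7 units closer together.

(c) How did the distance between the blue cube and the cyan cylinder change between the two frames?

+0.5

The distance was about 2.3 in the first image and 2.8 in the second, so they moved 0.5 units further apart.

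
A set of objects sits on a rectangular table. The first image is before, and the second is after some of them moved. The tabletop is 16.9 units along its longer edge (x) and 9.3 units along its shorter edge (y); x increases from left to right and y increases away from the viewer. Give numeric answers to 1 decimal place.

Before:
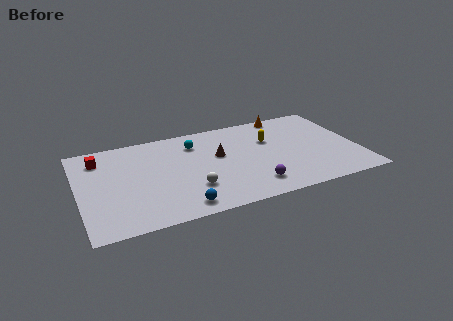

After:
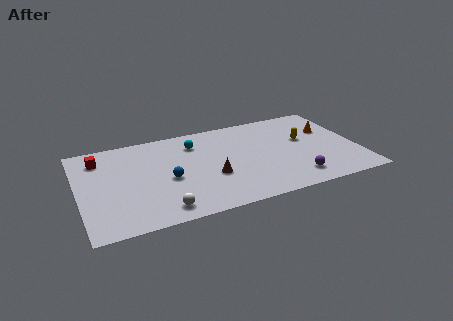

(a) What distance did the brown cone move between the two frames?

2.1

The brown cone moved from about (8.5, 5.5) to (7.9, 3.5), a distance of √(0.6² + 2.0²) ≈ 2.1.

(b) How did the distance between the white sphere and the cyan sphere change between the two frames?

+1.9

They were about 4.5 units apart before and 6.4 after — 1.9 units further apart.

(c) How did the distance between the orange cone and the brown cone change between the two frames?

+2.5

Before: roughly 5.4 units apart; after: 7.9. That's 2.5 units further apart.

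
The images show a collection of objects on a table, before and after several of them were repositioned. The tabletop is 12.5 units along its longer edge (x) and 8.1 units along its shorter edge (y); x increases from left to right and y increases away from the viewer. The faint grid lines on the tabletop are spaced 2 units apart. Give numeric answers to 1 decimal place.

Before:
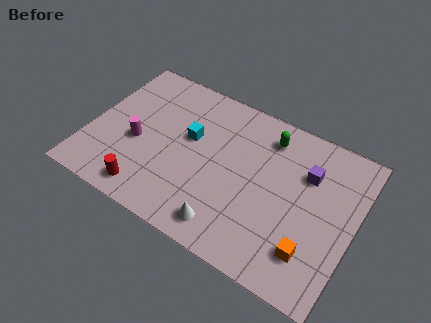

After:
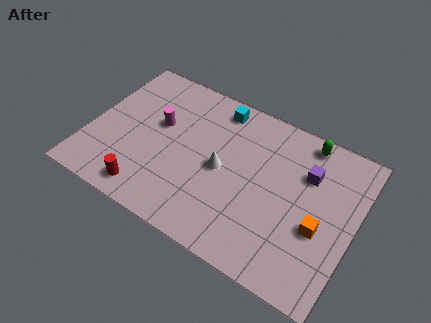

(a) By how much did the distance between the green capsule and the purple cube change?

-0.6

Before: roughly 2.2 units apart; after: 1.6. That's 0.6 units closer together.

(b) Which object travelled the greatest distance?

the white cone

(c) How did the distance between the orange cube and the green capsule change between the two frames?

-1.2

The distance was about 5.4 in the first image and 4.2 in the second, so they moved 1.2 units closer together.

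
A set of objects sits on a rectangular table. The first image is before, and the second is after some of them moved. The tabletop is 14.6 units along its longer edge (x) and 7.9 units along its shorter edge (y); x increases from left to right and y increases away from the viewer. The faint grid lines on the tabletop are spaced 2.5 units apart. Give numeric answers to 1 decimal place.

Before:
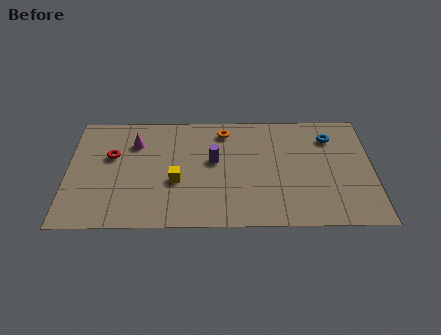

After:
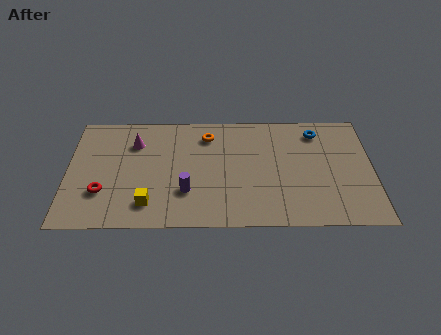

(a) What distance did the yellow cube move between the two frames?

2.0

From (5.2, 3.1) to (3.9, 1.6), the yellow cube covered √(1.3² + 1.5²) ≈ 2.0 units.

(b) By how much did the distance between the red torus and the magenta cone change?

+2.3

Before: roughly 1.4 units apart; after: 3.7. That's 2.3 units further apart.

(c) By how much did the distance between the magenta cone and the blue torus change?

-0.6

Before: roughly 9.4 units apart; after: 8.8. That's 0.6 units closer together.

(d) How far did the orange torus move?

0.9

From (7.5, 6.6) to (6.7, 6.3), the orange torus covered √(0.8² + 0.3²) ≈ 0.9 units.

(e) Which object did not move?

the magenta cone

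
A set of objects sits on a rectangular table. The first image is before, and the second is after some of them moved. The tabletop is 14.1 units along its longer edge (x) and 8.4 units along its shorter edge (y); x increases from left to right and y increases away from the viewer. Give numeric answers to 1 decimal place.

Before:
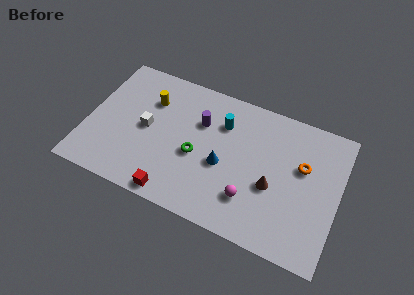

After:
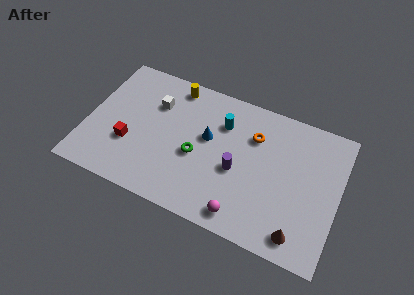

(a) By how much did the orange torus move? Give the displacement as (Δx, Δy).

(-2.8, 0.8)

The orange torus started near (12.0, 5.2) and ended near (9.2, 6.0).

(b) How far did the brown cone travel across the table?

2.8

The brown cone moved from about (10.5, 3.4) to (12.2, 1.2), a distance of √(1.7² + 2.2²) ≈ 2.8.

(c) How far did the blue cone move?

1.6

The blue cone was near (7.7, 3.6) before and (6.7, 4.9) after, so it travelled √(1.0² + 1.3²) ≈ 1.6 units.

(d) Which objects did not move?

the green torus and the cyan cylinder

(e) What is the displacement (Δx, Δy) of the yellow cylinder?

(1.2, 1.4)

From the two frames, the yellow cylinder sits at roughly (3.3, 6.0) before and (4.5, 7.4) after.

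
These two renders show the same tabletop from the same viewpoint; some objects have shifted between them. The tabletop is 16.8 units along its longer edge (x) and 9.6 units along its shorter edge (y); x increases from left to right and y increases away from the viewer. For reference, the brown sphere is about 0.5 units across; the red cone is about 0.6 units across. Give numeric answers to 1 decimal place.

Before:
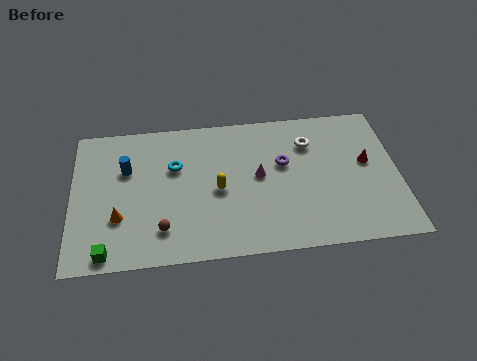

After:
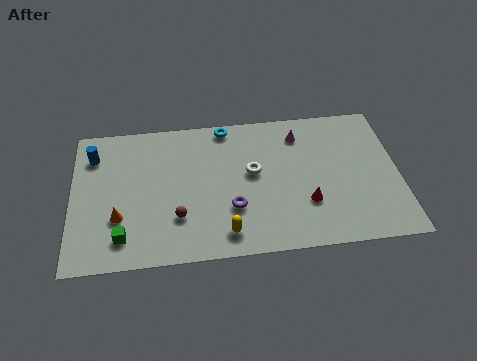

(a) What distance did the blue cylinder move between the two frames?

2.0

From (2.8, 6.3) to (1.1, 7.4), the blue cylinder covered √(1.7² + 1.1²) ≈ 2.0 units.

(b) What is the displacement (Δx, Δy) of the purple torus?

(-2.7, -2.7)

The purple torus started near (10.9, 5.8) and ended near (8.2, 3.1).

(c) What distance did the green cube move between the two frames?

1.2

The green cube moved from about (1.8, 0.9) to (2.6, 1.8), a distance of √(0.8² + 0.9²) ≈ 1.2.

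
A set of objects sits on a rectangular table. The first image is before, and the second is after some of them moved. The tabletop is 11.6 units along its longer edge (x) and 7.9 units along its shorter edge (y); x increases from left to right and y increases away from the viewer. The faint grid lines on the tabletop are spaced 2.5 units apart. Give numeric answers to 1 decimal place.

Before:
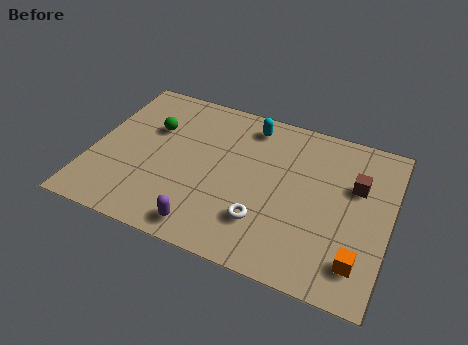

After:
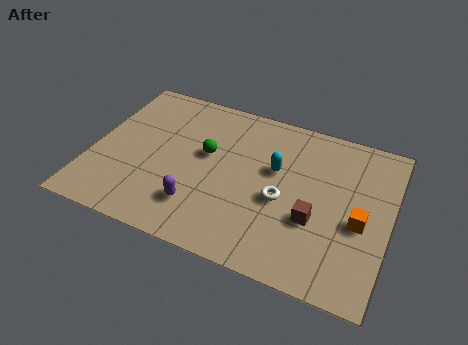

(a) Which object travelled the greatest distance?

the brown cube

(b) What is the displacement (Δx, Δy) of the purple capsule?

(-0.4, 0.9)

From the two frames, the purple capsule sits at roughly (4.8, 1.0) before and (4.4, 1.9) after.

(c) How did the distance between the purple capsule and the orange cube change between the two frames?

+0.5

They were about 5.8 units apart before and 6.3 after — 0.5 units further apart.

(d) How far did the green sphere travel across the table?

2.3

The green sphere moved from about (2.2, 5.2) to (4.4, 4.6), a distance of √(2.2² + 0.6²) ≈ 2.3.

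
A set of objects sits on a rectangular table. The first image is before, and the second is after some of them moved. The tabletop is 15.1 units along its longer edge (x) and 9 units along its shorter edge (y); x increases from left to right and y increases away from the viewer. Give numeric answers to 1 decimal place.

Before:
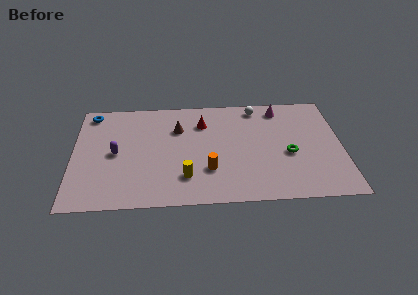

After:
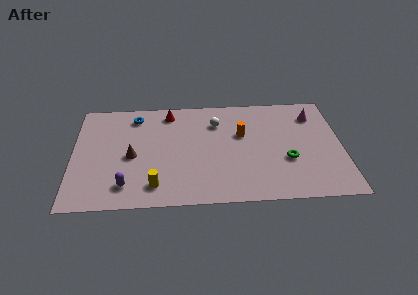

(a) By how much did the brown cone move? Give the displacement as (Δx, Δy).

(-2.6, -2.2)

The brown cone started near (5.9, 6.3) and ended near (3.3, 4.1).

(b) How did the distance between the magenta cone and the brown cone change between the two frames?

+4.7

They were about 6.0 units apart before and 10.7 after — 4.7 units further apart.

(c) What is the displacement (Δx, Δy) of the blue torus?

(2.5, -0.4)

The blue torus was at about (1.0, 7.9) and moved to about (3.5, 7.5).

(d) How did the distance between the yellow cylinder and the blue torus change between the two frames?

-1.8

The distance was about 7.8 in the first image and 6.0 in the second, so they moved 1.8 units closer together.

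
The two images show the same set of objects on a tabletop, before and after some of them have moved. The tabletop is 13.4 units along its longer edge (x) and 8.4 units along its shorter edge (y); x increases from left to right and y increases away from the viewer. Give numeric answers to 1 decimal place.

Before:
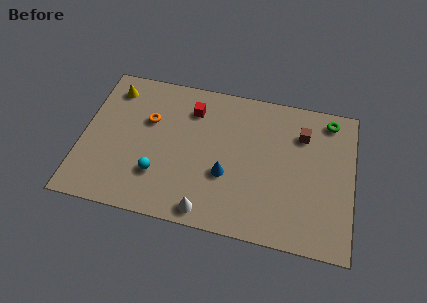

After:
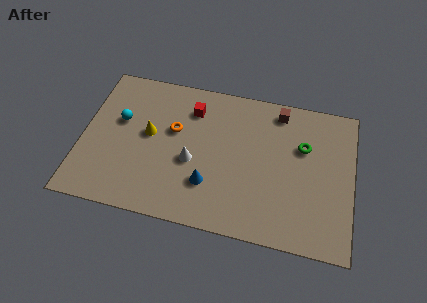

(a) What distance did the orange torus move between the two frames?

1.3

The orange torus moved from about (3.2, 5.4) to (4.5, 5.1), a distance of √(1.3² + 0.3²) ≈ 1.3.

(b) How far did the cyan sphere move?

3.4

The cyan sphere moved from about (3.9, 2.4) to (1.8, 5.1), a distance of √(2.1² + 2.7²) ≈ 3.4.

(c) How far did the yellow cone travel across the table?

3.0

The yellow cone moved from about (1.3, 6.9) to (3.3, 4.6), a distance of √(2.0² + 2.3²) ≈ 3.0.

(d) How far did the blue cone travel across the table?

1.1

The blue cone was near (7.2, 3.1) before and (6.4, 2.4) after, so it travelled √(0.8² + 0.7²) ≈ 1.1 units.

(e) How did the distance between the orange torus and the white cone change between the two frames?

-3.6

Before: roughly 5.5 units apart; after: 1.9. That's 3.6 units closer together.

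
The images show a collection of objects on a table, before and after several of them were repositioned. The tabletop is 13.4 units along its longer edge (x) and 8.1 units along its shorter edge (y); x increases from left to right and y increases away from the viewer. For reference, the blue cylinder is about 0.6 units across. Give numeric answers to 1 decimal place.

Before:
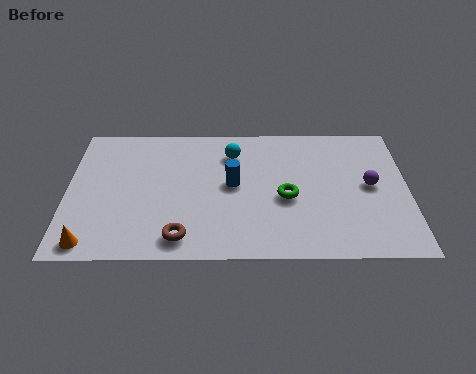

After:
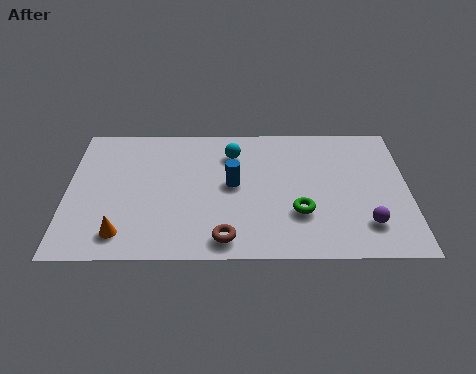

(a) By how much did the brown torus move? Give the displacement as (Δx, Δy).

(1.7, -0.1)

The brown torus was at about (4.5, 1.2) and moved to about (6.2, 1.1).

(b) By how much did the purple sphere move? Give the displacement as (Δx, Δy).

(-0.2, -2.3)

The purple sphere was at about (11.9, 4.2) and moved to about (11.7, 1.9).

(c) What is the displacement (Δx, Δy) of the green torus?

(0.5, -0.9)

From the two frames, the green torus sits at roughly (8.6, 3.5) before and (9.1, 2.6) after.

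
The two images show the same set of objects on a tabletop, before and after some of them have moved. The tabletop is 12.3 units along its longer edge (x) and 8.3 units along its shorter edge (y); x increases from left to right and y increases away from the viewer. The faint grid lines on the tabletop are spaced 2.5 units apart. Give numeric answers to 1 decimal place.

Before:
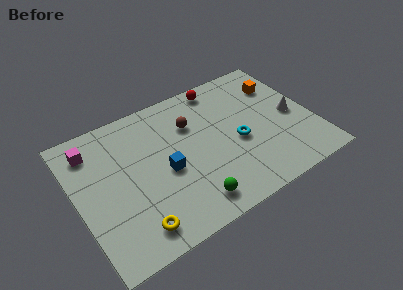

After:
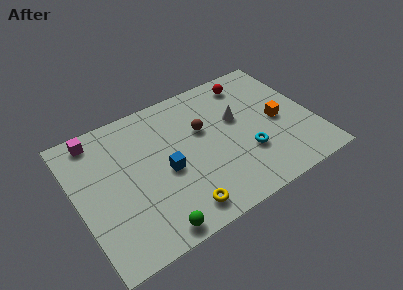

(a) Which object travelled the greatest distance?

the white cone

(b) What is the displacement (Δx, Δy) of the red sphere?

(1.5, -0.4)

The red sphere was at about (8.0, 7.4) and moved to about (9.5, 7.0).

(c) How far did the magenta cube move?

0.7

From (1.1, 6.7) to (1.4, 7.3), the magenta cube covered √(0.3² + 0.6²) ≈ 0.7 units.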